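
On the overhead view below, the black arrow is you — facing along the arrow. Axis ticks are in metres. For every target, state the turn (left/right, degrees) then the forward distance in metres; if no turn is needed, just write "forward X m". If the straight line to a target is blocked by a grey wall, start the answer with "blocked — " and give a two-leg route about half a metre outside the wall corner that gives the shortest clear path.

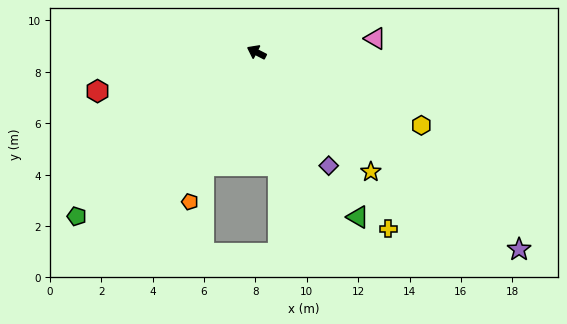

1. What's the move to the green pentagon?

turn left 70°, forward 9.5 m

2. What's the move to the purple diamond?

turn left 150°, forward 5.2 m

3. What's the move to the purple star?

turn left 170°, forward 12.8 m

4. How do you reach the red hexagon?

turn left 41°, forward 6.4 m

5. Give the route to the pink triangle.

turn right 146°, forward 4.6 m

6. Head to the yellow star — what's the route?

turn left 161°, forward 6.4 m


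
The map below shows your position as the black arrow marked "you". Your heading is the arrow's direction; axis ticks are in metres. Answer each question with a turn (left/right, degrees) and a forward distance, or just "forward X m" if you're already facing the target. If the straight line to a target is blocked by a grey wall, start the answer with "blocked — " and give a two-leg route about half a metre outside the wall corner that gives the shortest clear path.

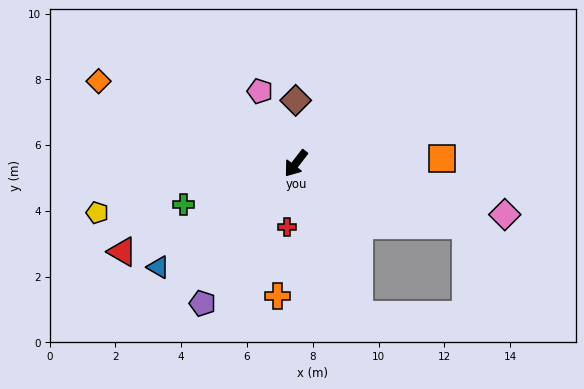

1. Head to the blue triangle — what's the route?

turn right 15°, forward 5.2 m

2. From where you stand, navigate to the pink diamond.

turn left 114°, forward 6.5 m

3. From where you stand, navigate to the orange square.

turn left 130°, forward 4.5 m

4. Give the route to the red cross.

turn left 30°, forward 1.9 m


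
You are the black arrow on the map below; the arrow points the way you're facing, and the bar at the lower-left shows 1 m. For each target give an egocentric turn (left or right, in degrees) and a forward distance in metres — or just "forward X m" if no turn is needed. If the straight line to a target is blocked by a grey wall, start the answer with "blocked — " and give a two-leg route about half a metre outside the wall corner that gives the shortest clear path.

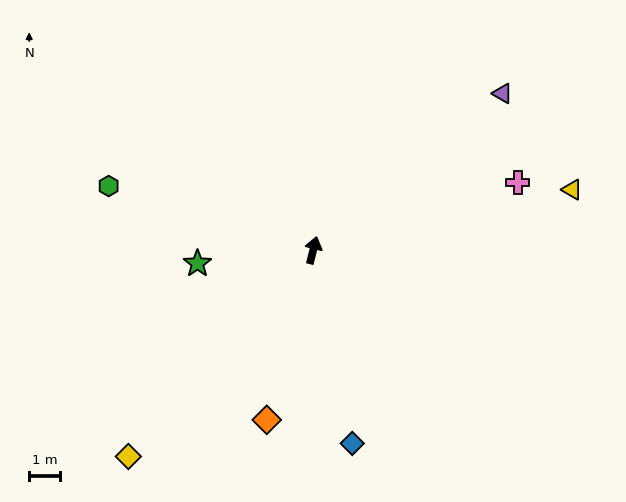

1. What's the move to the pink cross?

turn right 58°, forward 7.0 m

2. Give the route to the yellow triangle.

turn right 63°, forward 8.6 m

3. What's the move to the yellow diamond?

turn left 152°, forward 9.0 m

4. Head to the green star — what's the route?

turn left 111°, forward 3.8 m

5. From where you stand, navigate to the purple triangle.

turn right 36°, forward 7.9 m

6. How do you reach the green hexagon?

turn left 87°, forward 6.9 m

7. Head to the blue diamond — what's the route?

turn right 154°, forward 6.4 m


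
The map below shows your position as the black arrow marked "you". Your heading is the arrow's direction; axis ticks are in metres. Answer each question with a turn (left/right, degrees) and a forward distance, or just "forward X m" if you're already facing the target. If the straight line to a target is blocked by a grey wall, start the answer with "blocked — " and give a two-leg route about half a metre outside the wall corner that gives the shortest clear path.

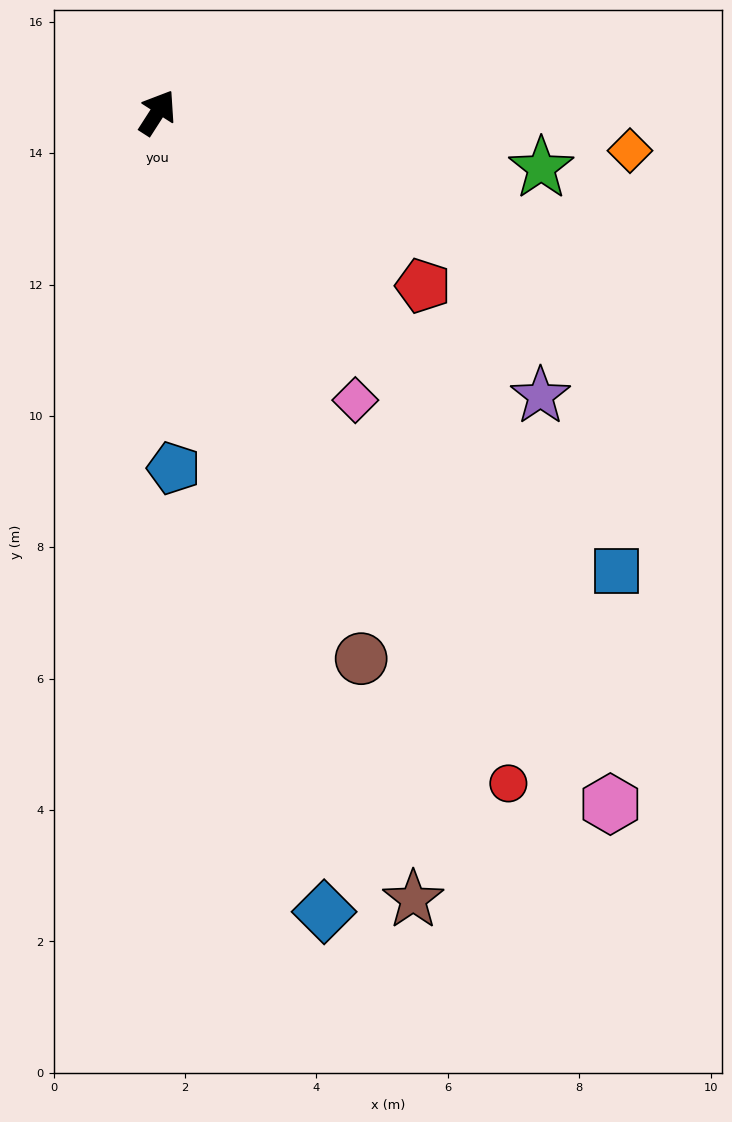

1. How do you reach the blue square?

turn right 102°, forward 9.9 m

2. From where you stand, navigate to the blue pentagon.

turn right 145°, forward 5.4 m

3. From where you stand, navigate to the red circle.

turn right 120°, forward 11.5 m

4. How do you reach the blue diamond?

turn right 136°, forward 12.4 m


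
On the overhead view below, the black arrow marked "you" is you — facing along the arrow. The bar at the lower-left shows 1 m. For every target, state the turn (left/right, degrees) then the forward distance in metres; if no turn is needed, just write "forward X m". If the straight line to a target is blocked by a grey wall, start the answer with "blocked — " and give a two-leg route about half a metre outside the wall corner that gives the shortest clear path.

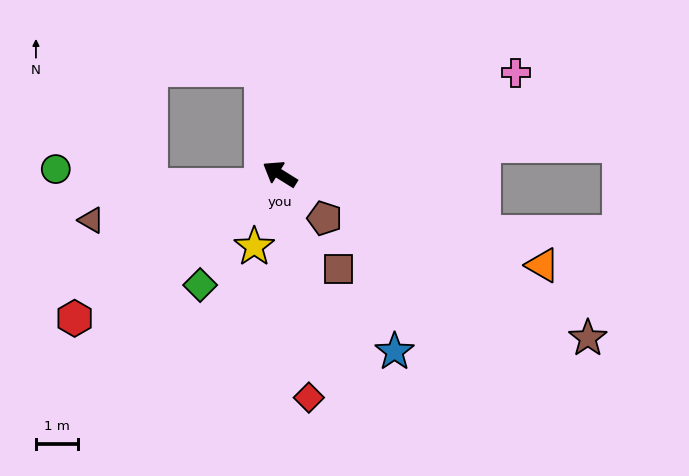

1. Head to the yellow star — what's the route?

turn left 102°, forward 1.8 m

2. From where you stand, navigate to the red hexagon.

turn left 67°, forward 6.0 m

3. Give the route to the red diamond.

turn left 129°, forward 5.4 m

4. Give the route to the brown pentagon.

turn left 167°, forward 1.5 m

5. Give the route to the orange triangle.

turn right 167°, forward 6.6 m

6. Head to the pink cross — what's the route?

turn right 125°, forward 6.1 m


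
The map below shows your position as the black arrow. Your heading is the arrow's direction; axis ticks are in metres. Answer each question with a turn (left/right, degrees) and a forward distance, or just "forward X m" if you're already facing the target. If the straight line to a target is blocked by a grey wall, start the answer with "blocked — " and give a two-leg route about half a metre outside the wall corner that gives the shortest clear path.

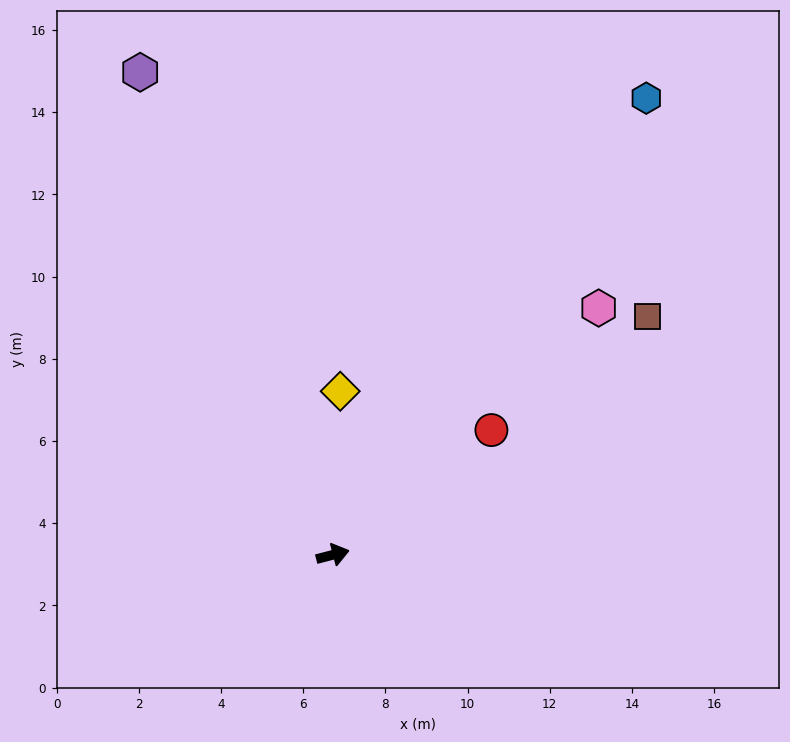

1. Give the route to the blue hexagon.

turn left 41°, forward 13.5 m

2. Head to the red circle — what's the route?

turn left 24°, forward 4.9 m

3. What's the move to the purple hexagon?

turn left 97°, forward 12.6 m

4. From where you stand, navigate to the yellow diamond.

turn left 73°, forward 4.0 m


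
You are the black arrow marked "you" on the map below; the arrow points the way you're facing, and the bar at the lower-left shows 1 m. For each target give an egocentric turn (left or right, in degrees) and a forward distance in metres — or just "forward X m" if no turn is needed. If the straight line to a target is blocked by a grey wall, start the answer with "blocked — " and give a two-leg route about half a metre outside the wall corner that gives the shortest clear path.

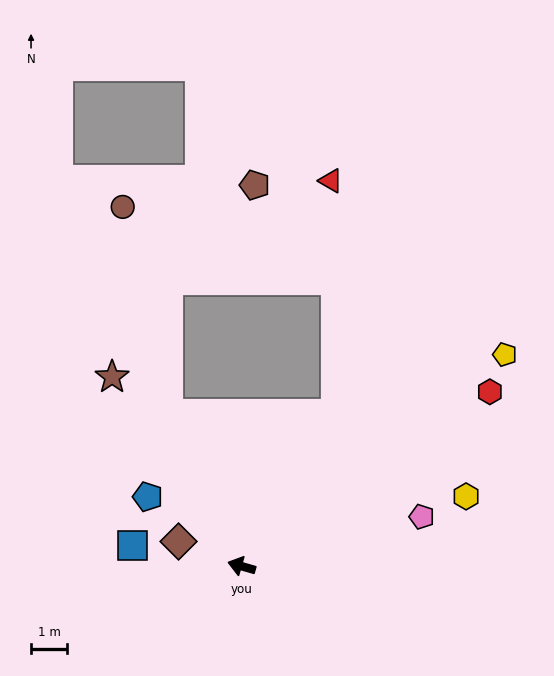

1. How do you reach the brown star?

turn right 40°, forward 6.4 m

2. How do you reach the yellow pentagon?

turn right 125°, forward 9.4 m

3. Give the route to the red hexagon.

turn right 129°, forward 8.5 m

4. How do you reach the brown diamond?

turn right 5°, forward 1.9 m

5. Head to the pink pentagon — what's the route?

turn right 149°, forward 5.2 m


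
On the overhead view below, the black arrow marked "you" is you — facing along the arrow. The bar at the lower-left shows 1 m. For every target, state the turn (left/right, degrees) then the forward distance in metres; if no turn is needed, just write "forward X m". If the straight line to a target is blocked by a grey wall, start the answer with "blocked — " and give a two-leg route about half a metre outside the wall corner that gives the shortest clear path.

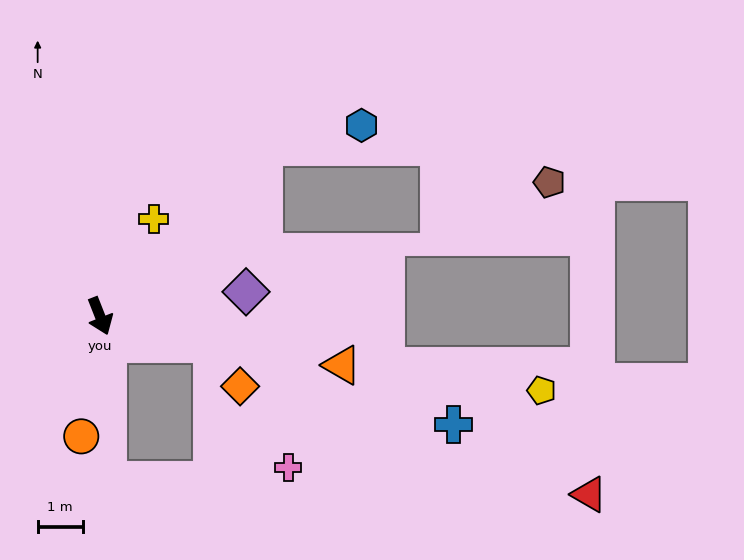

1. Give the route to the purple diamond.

turn left 78°, forward 3.3 m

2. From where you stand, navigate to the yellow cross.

turn left 130°, forward 2.5 m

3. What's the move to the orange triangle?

turn left 57°, forward 5.5 m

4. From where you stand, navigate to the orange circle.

turn right 30°, forward 2.7 m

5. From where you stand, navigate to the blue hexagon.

blocked — turn left 115°, forward 5.2 m, then turn right 34°, forward 2.2 m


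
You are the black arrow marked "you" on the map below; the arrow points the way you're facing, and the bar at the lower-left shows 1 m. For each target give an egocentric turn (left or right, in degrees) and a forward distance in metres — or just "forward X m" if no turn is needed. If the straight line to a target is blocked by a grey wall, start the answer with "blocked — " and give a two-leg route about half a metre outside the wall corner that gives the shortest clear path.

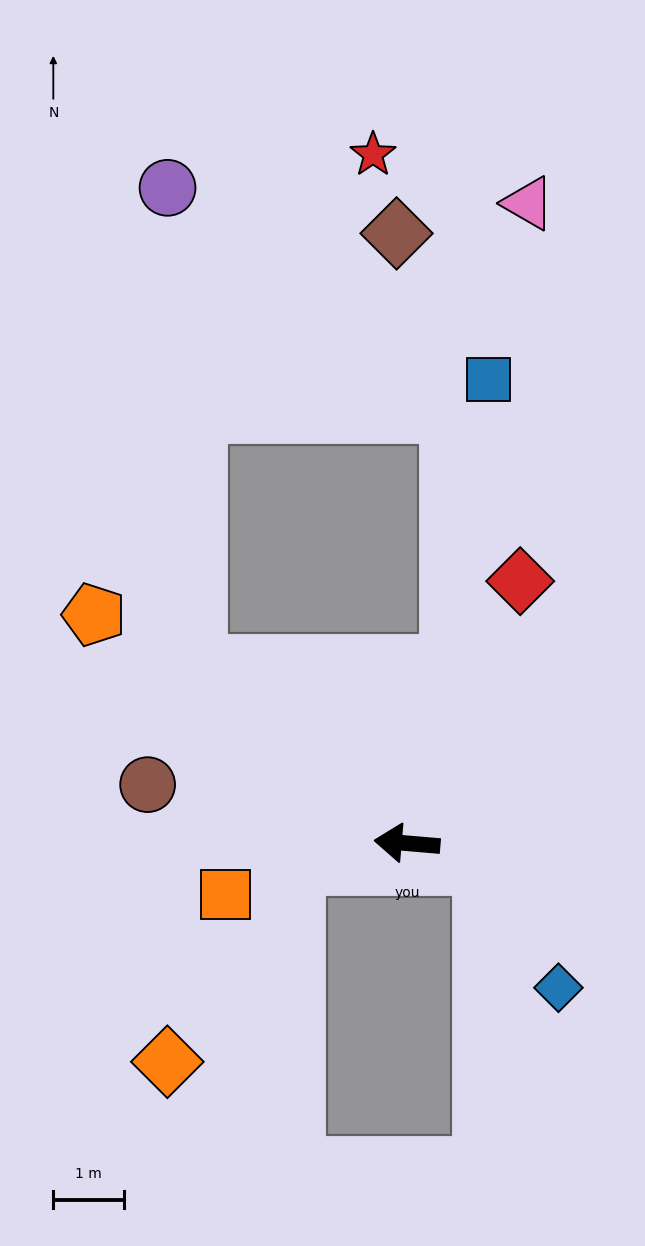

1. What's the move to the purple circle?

blocked — turn right 36°, forward 3.9 m, then turn right 46°, forward 6.8 m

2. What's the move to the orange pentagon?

turn right 31°, forward 5.5 m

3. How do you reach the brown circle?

turn right 8°, forward 3.8 m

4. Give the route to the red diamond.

turn right 108°, forward 4.1 m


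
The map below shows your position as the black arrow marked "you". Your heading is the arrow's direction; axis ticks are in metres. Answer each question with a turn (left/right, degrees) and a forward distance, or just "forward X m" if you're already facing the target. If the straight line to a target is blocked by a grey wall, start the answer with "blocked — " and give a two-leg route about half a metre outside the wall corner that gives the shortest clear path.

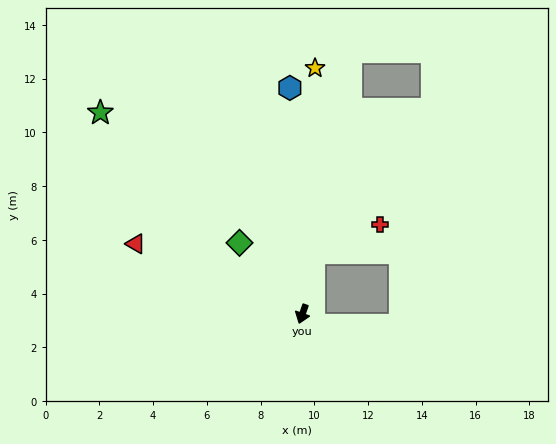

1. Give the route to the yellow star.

turn right 164°, forward 9.2 m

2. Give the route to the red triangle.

turn right 94°, forward 6.7 m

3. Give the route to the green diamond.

turn right 119°, forward 3.5 m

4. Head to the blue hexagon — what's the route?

turn right 158°, forward 8.4 m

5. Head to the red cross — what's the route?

blocked — turn right 171°, forward 2.3 m, then turn right 56°, forward 2.7 m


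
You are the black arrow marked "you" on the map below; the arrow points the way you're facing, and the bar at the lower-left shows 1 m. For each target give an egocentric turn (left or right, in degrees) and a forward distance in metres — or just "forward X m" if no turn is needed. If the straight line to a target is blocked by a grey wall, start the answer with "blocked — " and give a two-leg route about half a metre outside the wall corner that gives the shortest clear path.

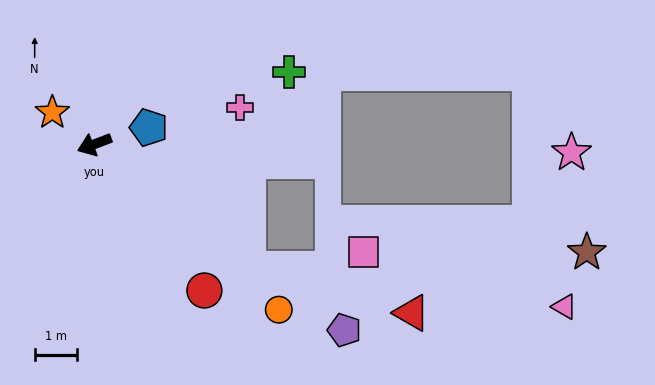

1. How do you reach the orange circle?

turn left 117°, forward 5.8 m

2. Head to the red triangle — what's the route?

blocked — turn left 120°, forward 4.7 m, then turn left 24°, forward 4.0 m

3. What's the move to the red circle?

turn left 106°, forward 4.3 m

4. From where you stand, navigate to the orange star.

turn right 58°, forward 1.2 m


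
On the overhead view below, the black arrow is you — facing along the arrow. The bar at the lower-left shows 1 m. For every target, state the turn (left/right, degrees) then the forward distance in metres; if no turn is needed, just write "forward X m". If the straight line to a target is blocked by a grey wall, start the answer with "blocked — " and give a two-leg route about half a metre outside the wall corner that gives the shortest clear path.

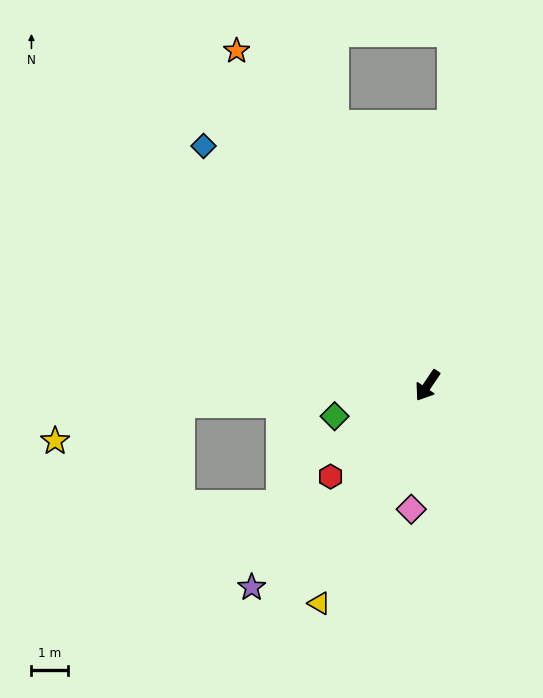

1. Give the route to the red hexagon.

turn right 13°, forward 3.7 m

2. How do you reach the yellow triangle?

turn left 8°, forward 6.7 m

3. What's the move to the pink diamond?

turn left 27°, forward 3.4 m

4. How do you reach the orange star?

turn right 116°, forward 10.6 m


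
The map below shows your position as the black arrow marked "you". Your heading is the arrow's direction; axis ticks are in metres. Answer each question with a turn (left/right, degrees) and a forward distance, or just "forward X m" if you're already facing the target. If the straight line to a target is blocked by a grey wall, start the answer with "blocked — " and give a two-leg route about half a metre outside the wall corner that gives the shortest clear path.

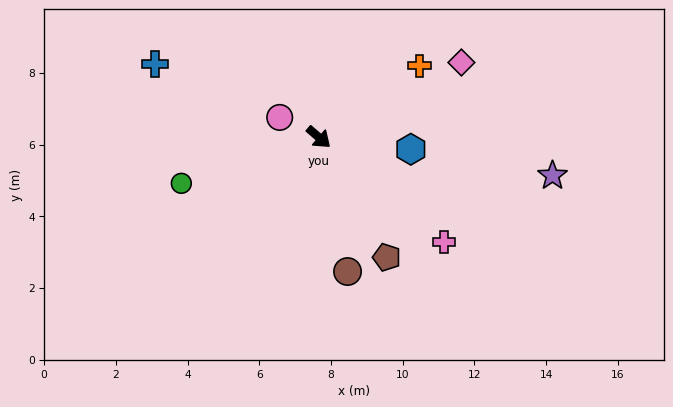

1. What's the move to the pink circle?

turn right 166°, forward 1.2 m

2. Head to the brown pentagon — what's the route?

turn right 20°, forward 3.8 m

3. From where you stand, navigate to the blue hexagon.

turn left 33°, forward 2.6 m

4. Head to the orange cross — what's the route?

turn left 76°, forward 3.4 m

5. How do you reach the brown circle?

turn right 37°, forward 3.8 m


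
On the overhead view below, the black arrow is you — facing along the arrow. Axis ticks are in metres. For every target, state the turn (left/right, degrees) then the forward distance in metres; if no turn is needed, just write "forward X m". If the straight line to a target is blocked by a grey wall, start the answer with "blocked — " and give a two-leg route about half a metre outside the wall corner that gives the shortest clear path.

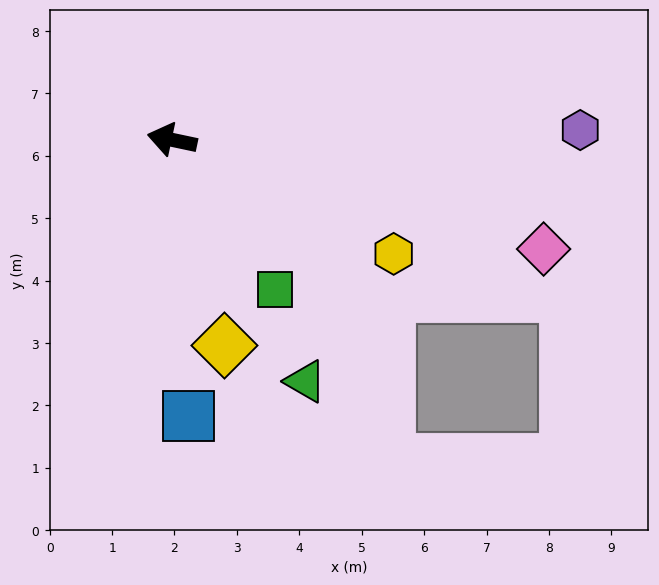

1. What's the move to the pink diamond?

turn left 176°, forward 6.2 m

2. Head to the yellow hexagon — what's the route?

turn left 165°, forward 4.0 m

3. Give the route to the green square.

turn left 136°, forward 2.9 m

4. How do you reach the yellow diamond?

turn left 116°, forward 3.4 m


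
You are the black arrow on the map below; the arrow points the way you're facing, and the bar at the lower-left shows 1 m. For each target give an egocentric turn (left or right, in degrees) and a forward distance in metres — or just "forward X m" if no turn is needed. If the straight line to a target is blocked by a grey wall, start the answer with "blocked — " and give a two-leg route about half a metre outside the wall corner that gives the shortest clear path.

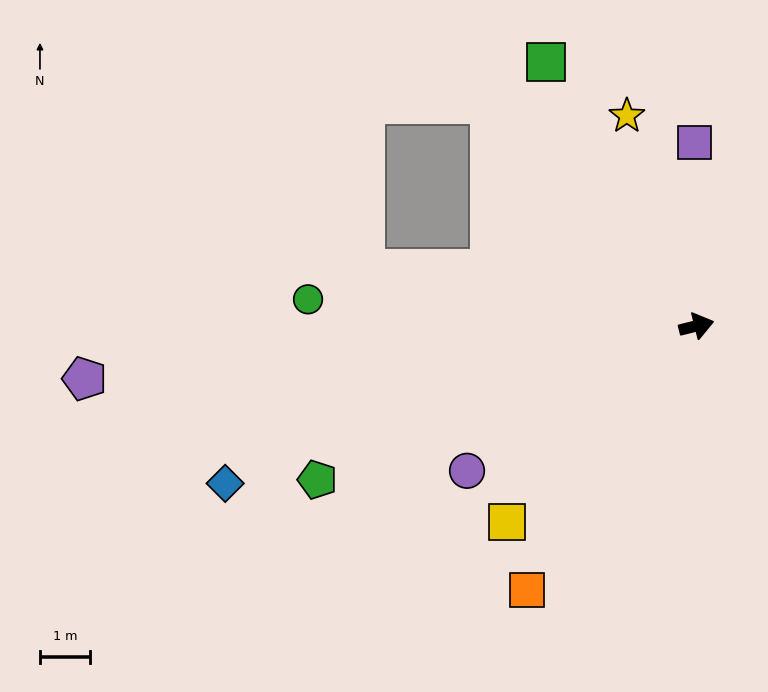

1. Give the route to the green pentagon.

turn right 172°, forward 8.2 m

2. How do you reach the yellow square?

turn right 148°, forward 5.5 m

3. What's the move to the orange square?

turn right 137°, forward 6.3 m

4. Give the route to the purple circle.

turn right 162°, forward 5.5 m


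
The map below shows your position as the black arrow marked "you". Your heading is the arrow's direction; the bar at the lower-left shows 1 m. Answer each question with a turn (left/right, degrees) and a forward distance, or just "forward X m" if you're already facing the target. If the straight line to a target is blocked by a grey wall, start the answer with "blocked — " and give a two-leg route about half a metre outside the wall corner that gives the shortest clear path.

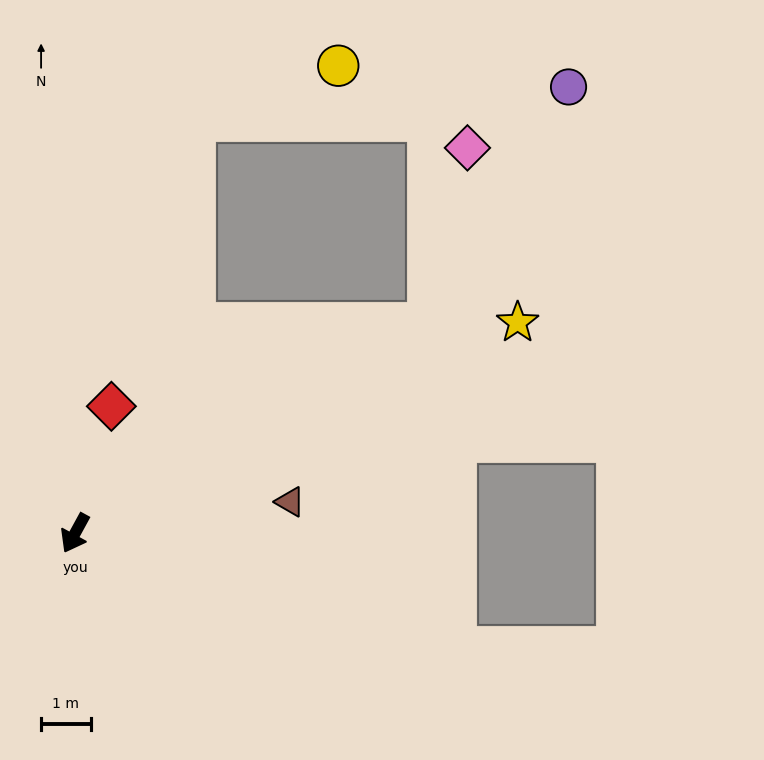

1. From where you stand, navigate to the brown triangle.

turn left 127°, forward 4.4 m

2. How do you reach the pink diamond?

blocked — turn left 149°, forward 8.2 m, then turn left 47°, forward 3.6 m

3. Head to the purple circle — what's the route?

blocked — turn left 149°, forward 8.2 m, then turn left 29°, forward 5.5 m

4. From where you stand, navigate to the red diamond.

turn right 167°, forward 2.7 m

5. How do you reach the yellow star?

turn left 144°, forward 9.8 m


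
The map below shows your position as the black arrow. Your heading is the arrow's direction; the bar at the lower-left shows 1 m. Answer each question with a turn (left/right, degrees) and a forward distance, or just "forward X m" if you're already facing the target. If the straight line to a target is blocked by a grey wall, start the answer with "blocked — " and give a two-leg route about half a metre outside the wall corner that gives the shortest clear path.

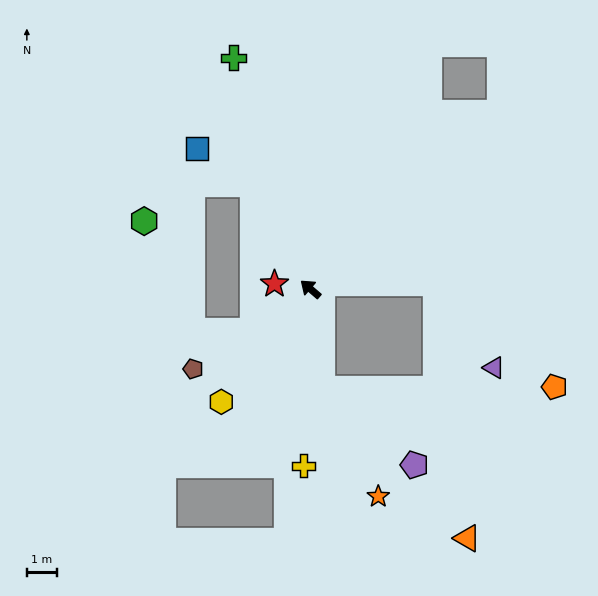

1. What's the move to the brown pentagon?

turn left 75°, forward 4.7 m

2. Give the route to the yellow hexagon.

turn left 92°, forward 4.8 m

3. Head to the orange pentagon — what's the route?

blocked — turn left 137°, forward 3.3 m, then turn left 84°, forward 7.7 m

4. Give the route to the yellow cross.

turn left 128°, forward 5.9 m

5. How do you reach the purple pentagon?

blocked — turn left 137°, forward 3.3 m, then turn left 44°, forward 4.0 m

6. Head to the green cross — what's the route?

turn right 31°, forward 8.1 m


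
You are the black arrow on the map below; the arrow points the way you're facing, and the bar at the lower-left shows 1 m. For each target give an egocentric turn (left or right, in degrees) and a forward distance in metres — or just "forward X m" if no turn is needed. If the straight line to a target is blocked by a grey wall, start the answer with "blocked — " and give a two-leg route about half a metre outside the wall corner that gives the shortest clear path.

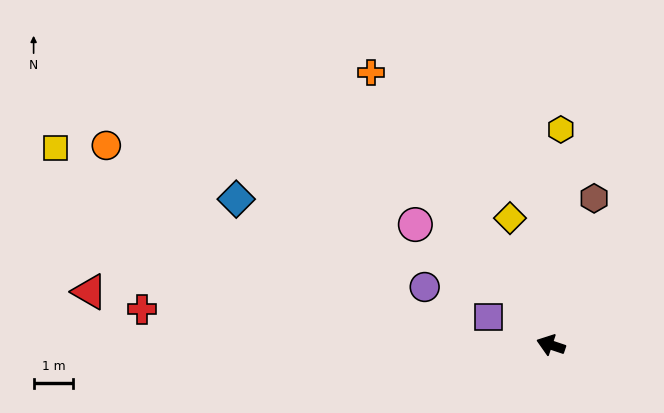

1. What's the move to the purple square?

turn right 6°, forward 1.7 m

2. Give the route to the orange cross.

turn right 38°, forward 8.2 m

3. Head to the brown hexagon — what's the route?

turn right 88°, forward 3.9 m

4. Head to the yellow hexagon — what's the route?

turn right 74°, forward 5.4 m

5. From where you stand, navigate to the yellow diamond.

turn right 54°, forward 3.4 m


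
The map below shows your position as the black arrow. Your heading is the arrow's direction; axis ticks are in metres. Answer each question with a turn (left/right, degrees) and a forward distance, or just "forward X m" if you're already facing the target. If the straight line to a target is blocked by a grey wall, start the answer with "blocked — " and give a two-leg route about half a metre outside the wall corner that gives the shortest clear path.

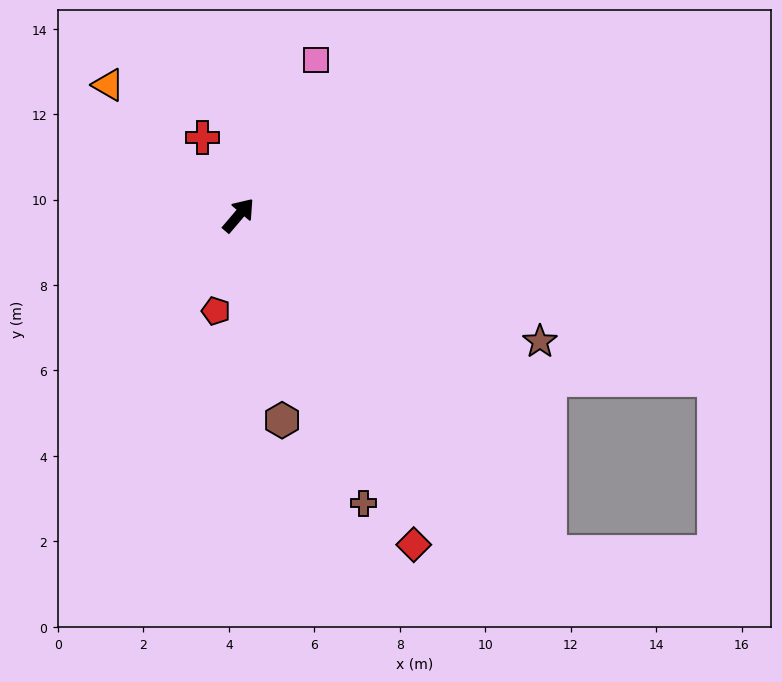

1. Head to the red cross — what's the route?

turn left 65°, forward 2.0 m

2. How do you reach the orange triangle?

turn left 85°, forward 4.3 m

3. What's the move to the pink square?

turn left 14°, forward 4.1 m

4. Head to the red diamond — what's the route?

turn right 112°, forward 8.7 m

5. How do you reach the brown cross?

turn right 116°, forward 7.3 m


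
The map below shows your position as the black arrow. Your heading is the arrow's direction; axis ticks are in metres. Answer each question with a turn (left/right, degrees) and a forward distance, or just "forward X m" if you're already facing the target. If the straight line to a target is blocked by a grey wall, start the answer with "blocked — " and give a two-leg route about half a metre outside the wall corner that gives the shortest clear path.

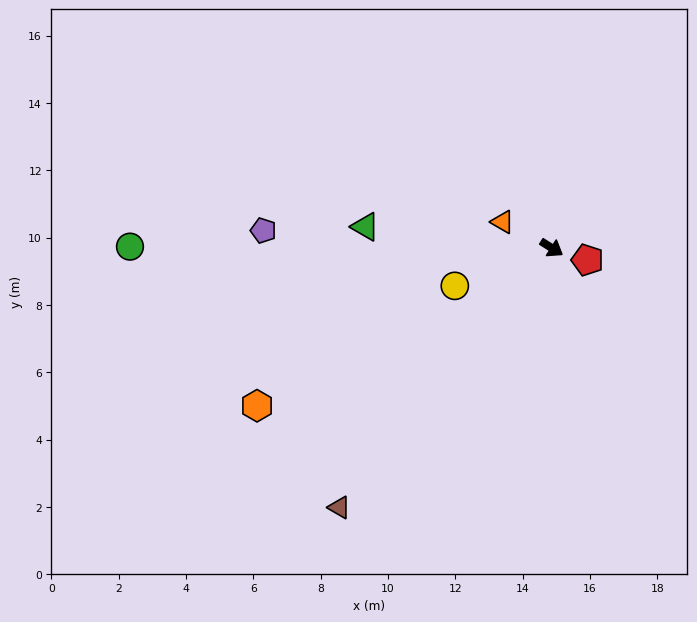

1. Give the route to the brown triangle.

turn right 97°, forward 10.0 m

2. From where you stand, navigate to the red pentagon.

turn left 14°, forward 1.1 m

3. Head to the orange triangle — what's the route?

turn right 176°, forward 1.7 m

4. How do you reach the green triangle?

turn right 154°, forward 5.6 m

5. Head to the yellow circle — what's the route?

turn right 126°, forward 3.1 m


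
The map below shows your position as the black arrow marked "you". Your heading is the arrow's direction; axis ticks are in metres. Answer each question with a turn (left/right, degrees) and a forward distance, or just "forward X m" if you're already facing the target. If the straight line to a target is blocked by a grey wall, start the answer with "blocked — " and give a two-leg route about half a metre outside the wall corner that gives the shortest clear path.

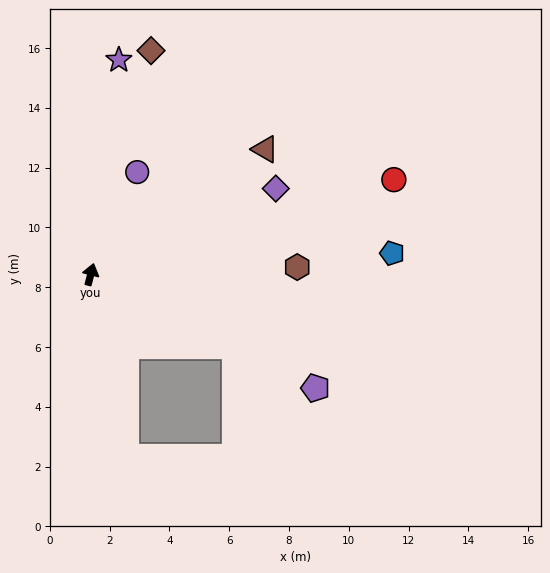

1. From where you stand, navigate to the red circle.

turn right 58°, forward 10.6 m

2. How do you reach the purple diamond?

turn right 51°, forward 6.8 m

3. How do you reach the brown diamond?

forward 7.8 m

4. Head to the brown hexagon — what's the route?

turn right 73°, forward 6.9 m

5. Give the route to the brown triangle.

turn right 40°, forward 7.2 m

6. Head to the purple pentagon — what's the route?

turn right 102°, forward 8.4 m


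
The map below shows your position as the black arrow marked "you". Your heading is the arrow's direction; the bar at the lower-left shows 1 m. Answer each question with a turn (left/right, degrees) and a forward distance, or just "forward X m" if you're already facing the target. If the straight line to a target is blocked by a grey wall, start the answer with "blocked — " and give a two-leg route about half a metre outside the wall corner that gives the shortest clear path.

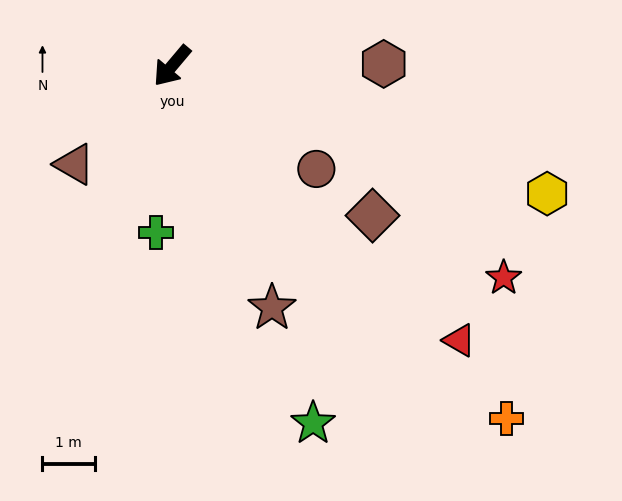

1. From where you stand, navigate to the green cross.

turn left 35°, forward 3.2 m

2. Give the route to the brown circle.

turn left 95°, forward 3.4 m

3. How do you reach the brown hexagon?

turn left 131°, forward 4.0 m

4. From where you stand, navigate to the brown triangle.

turn right 5°, forward 2.6 m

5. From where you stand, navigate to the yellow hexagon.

turn left 111°, forward 7.6 m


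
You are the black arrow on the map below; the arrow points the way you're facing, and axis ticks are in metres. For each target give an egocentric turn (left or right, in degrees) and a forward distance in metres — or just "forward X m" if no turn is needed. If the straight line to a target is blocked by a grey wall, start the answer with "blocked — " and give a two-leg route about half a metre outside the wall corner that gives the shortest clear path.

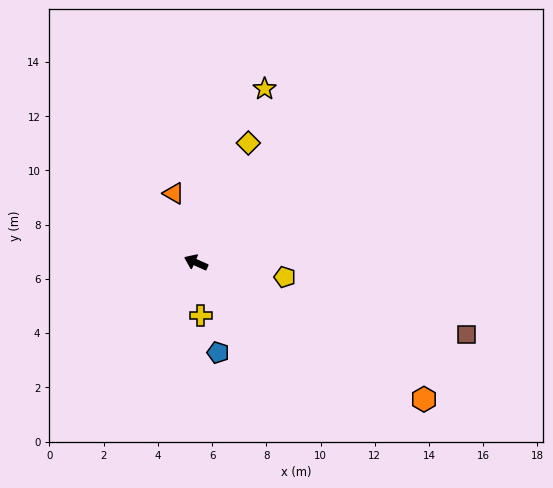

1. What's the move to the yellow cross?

turn left 119°, forward 2.0 m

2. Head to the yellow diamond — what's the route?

turn right 90°, forward 4.8 m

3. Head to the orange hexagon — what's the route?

turn left 173°, forward 9.8 m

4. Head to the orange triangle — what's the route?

turn right 48°, forward 2.7 m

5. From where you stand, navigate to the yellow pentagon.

turn right 165°, forward 3.3 m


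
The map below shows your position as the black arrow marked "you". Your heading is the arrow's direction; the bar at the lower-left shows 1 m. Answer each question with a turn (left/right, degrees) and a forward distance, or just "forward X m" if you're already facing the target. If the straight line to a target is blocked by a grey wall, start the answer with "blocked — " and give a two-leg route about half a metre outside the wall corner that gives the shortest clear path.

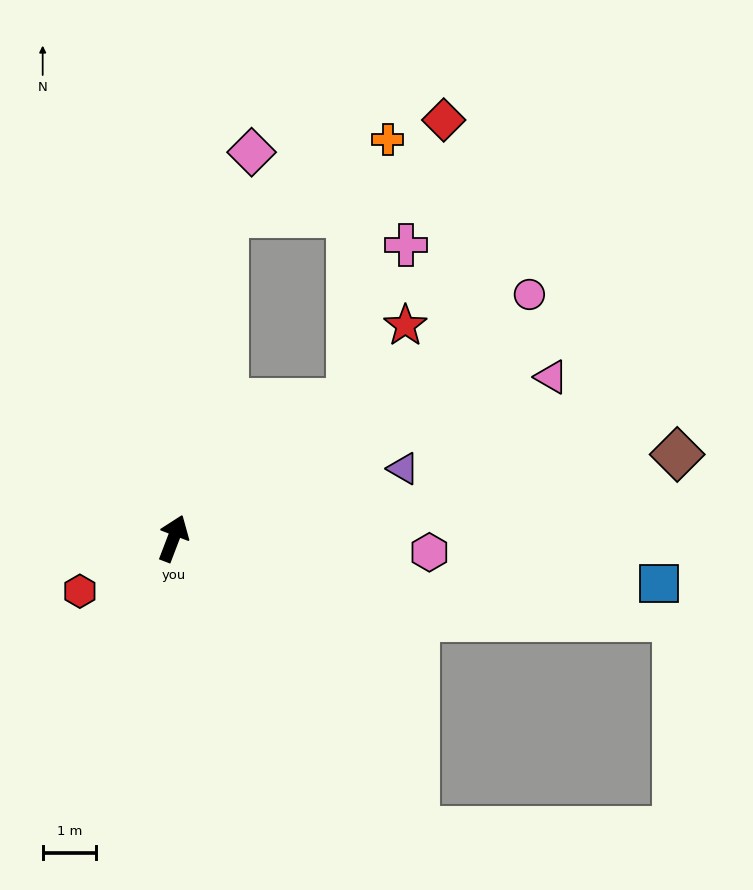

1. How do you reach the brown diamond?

turn right 60°, forward 9.5 m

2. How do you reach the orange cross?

blocked — turn right 31°, forward 4.2 m, then turn left 43°, forward 4.9 m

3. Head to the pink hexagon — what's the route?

turn right 72°, forward 4.8 m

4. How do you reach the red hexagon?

turn left 140°, forward 2.0 m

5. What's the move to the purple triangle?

turn right 52°, forward 4.5 m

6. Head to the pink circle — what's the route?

turn right 35°, forward 8.1 m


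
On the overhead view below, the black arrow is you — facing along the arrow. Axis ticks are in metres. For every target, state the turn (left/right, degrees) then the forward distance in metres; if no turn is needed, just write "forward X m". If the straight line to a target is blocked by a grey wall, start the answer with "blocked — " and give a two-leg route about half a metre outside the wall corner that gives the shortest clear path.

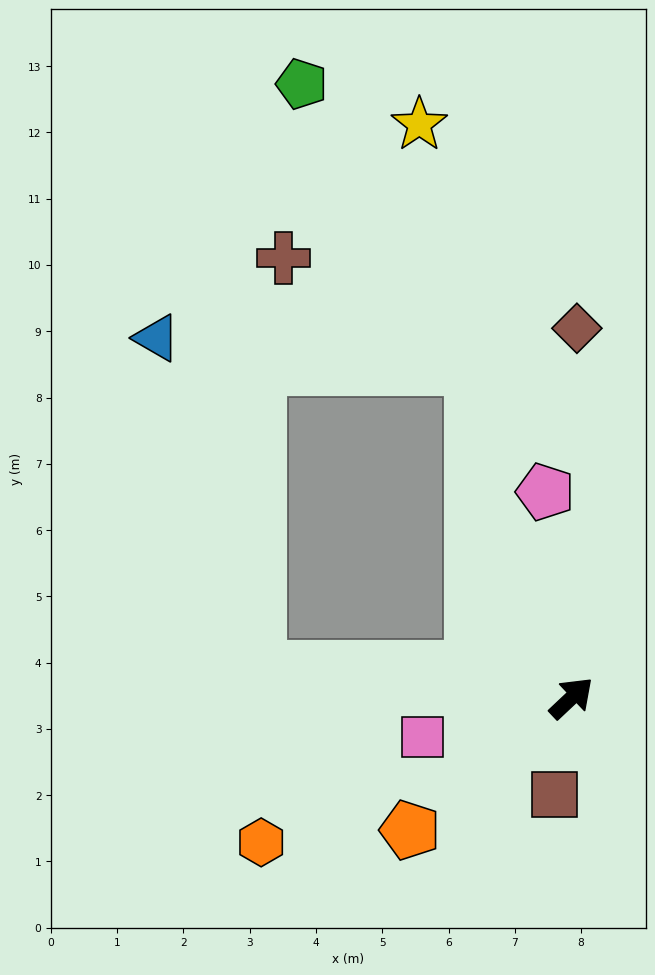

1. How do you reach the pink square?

turn left 151°, forward 2.3 m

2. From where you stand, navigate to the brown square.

turn right 143°, forward 1.5 m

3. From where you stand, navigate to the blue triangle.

blocked — turn left 131°, forward 4.7 m, then turn right 67°, forward 5.2 m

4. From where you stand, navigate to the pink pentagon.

turn left 54°, forward 3.1 m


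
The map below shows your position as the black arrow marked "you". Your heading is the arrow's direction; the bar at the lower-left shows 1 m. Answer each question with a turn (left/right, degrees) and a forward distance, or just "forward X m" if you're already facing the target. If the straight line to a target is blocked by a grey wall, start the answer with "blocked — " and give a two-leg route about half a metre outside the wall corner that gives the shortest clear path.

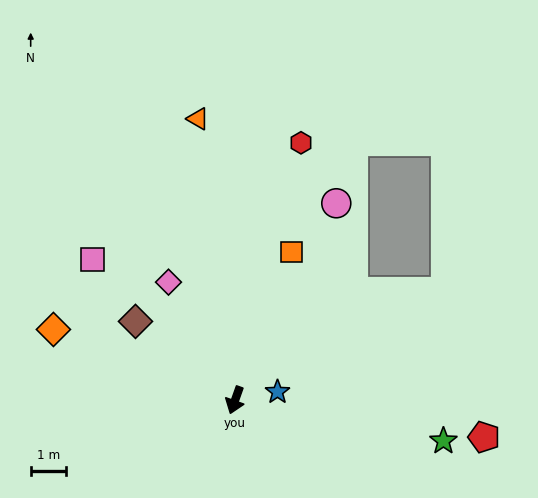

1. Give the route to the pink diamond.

turn right 131°, forward 3.8 m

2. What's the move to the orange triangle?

turn right 153°, forward 8.1 m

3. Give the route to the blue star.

turn left 121°, forward 1.2 m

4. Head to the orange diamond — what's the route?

turn right 92°, forward 5.5 m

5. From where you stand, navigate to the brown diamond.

turn right 109°, forward 3.6 m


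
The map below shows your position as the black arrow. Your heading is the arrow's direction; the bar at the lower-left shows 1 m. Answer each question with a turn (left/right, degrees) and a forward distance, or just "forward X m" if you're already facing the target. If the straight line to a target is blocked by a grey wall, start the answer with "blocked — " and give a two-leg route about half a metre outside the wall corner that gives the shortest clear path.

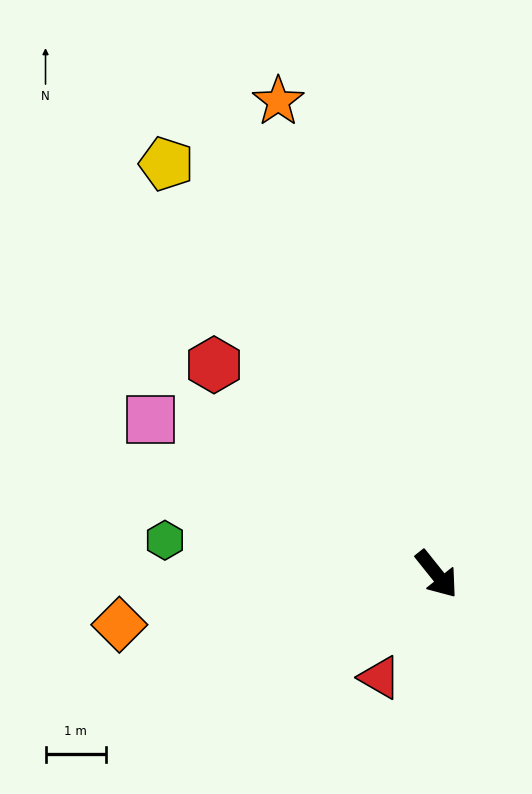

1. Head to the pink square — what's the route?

turn right 157°, forward 5.4 m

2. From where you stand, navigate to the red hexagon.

turn right 172°, forward 5.1 m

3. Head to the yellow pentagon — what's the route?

turn left 175°, forward 8.2 m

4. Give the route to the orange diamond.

turn right 120°, forward 5.4 m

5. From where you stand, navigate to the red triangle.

turn right 67°, forward 2.0 m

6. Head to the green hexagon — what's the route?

turn right 136°, forward 4.6 m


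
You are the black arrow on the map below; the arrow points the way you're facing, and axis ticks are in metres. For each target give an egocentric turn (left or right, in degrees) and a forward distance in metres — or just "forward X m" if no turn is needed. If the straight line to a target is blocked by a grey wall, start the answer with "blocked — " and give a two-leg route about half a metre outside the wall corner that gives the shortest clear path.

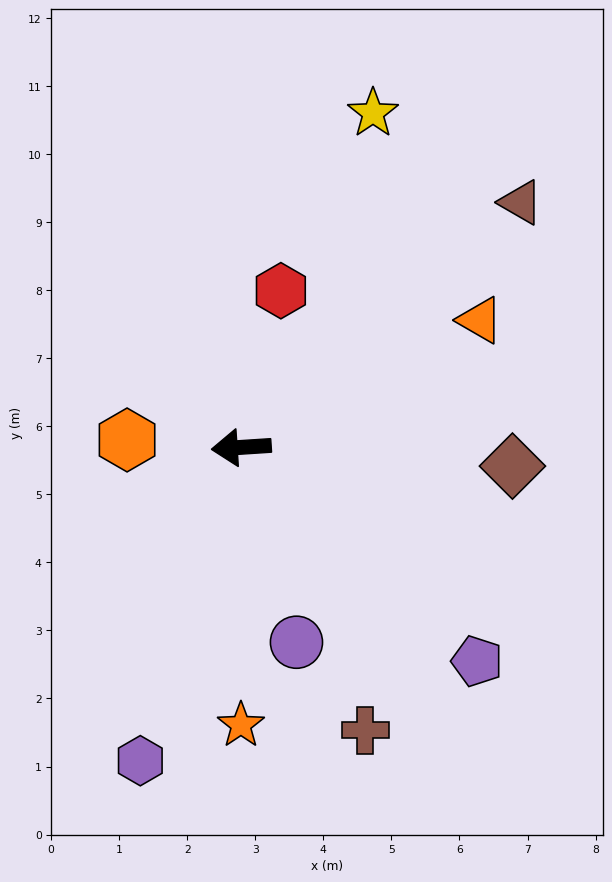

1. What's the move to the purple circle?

turn left 102°, forward 3.0 m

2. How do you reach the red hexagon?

turn right 108°, forward 2.4 m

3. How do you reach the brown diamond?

turn left 172°, forward 4.0 m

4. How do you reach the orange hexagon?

turn right 7°, forward 1.7 m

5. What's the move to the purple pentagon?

turn left 134°, forward 4.7 m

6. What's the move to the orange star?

turn left 86°, forward 4.1 m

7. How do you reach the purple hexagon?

turn left 68°, forward 4.8 m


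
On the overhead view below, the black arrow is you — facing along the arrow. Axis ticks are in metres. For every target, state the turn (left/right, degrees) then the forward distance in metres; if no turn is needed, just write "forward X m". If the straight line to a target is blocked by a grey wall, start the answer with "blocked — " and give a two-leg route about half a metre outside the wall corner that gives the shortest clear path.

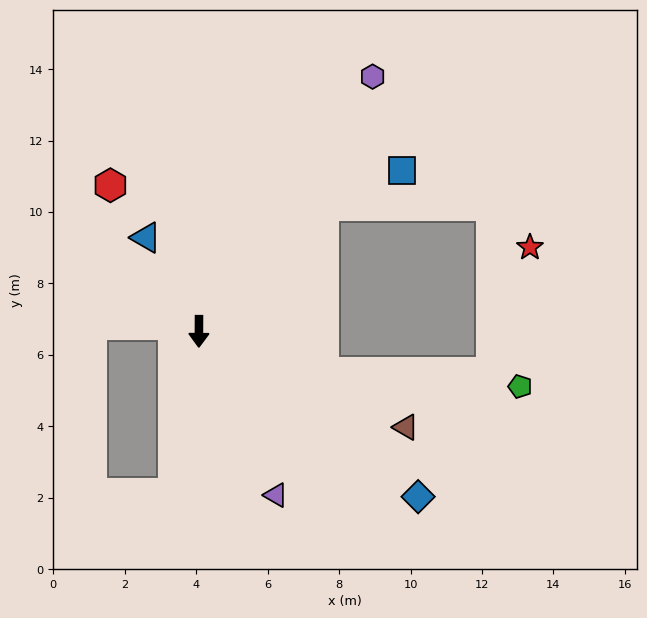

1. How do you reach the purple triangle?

turn left 25°, forward 5.1 m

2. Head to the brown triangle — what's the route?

turn left 65°, forward 6.4 m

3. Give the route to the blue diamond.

turn left 53°, forward 7.7 m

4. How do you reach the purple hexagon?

turn left 146°, forward 8.6 m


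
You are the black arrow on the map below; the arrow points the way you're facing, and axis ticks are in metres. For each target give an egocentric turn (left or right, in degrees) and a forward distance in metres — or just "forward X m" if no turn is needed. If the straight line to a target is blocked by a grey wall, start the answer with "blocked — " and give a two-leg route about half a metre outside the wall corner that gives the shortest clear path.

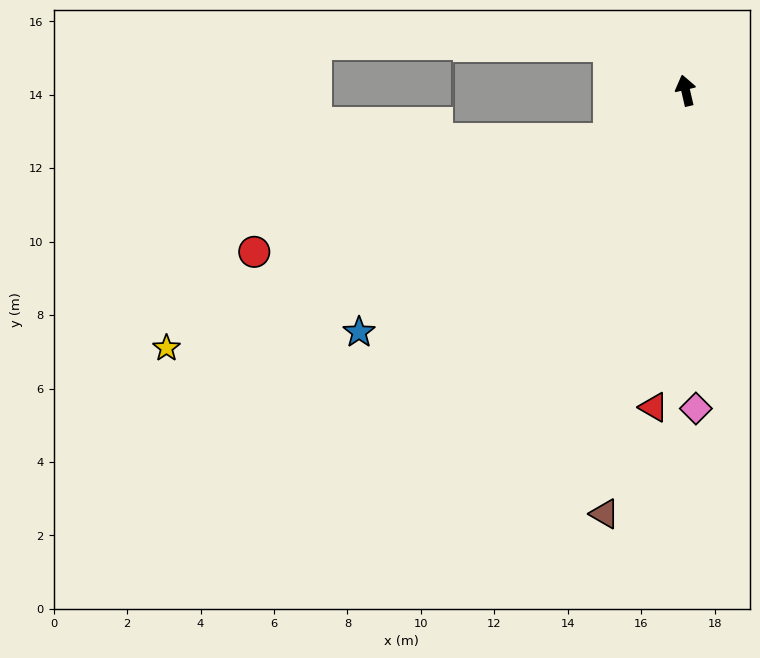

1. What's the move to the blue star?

turn left 113°, forward 11.1 m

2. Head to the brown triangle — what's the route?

turn left 156°, forward 11.7 m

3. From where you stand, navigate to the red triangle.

turn left 161°, forward 8.7 m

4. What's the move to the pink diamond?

turn left 169°, forward 8.7 m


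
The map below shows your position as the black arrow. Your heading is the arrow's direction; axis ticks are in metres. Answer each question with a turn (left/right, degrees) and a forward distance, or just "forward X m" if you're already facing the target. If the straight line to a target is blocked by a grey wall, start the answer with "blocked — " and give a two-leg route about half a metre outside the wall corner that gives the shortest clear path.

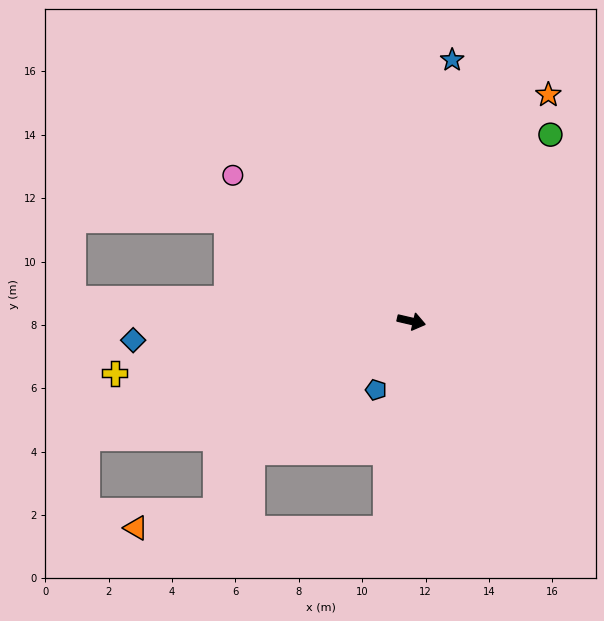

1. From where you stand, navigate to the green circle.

turn left 66°, forward 7.3 m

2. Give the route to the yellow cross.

turn right 157°, forward 9.5 m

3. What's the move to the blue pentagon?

turn right 104°, forward 2.4 m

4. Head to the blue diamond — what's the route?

turn right 163°, forward 8.8 m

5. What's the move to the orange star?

turn left 72°, forward 8.4 m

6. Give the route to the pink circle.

turn left 154°, forward 7.3 m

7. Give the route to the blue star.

turn left 94°, forward 8.3 m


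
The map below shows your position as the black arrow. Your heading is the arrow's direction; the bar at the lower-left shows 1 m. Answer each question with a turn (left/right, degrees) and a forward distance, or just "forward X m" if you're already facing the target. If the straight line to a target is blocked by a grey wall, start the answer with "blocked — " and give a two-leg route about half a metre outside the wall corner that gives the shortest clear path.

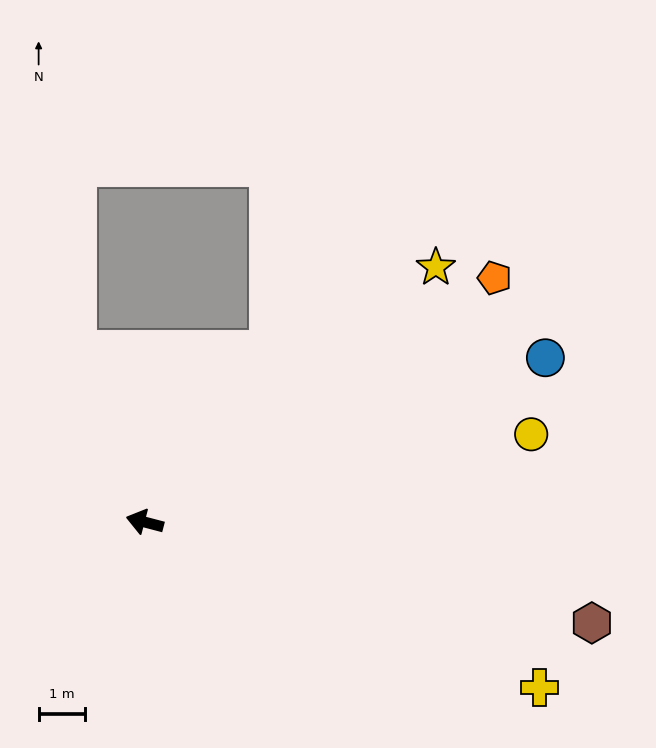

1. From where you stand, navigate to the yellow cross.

turn left 172°, forward 9.1 m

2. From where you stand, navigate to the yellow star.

turn right 124°, forward 8.3 m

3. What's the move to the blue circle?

turn right 143°, forward 9.3 m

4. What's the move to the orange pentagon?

turn right 130°, forward 9.1 m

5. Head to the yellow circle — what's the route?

turn right 153°, forward 8.5 m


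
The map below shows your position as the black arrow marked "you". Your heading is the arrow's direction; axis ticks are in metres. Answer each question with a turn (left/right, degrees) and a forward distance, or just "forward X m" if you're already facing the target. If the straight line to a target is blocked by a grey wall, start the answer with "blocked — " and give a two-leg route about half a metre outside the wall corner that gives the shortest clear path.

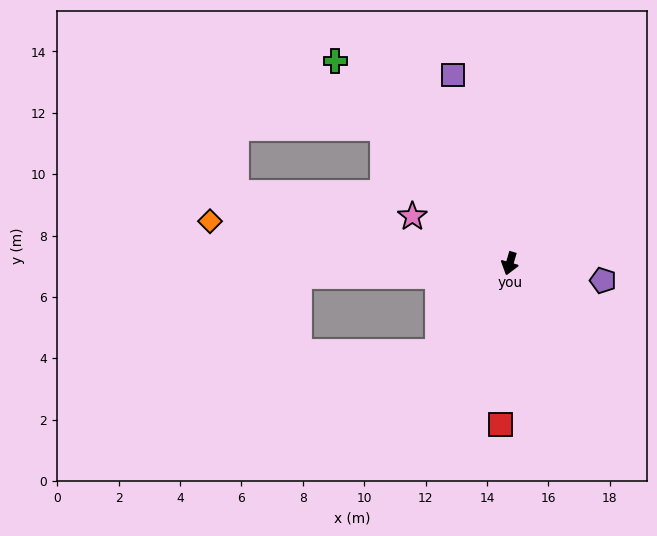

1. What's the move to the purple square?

turn right 147°, forward 6.4 m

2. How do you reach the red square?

turn left 13°, forward 5.3 m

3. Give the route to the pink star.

turn right 100°, forward 3.5 m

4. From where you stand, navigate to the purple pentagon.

turn left 96°, forward 3.1 m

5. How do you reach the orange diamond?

turn right 82°, forward 9.9 m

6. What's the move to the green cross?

turn right 123°, forward 8.7 m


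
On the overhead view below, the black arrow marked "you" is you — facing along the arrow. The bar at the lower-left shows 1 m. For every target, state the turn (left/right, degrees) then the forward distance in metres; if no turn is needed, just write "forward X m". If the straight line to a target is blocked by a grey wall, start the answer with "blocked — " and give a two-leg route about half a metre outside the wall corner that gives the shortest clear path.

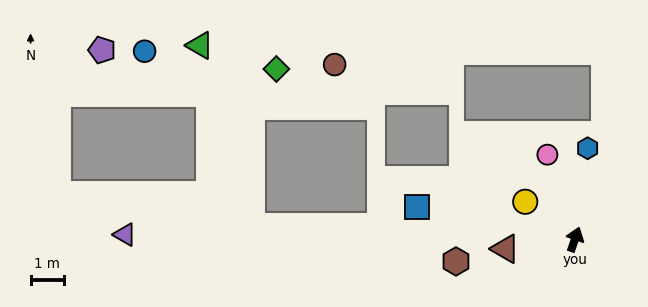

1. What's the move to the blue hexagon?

turn left 11°, forward 2.8 m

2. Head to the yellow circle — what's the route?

turn left 72°, forward 1.9 m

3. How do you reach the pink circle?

turn left 37°, forward 2.7 m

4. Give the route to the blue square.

turn left 98°, forward 4.9 m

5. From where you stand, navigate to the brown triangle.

turn left 117°, forward 2.1 m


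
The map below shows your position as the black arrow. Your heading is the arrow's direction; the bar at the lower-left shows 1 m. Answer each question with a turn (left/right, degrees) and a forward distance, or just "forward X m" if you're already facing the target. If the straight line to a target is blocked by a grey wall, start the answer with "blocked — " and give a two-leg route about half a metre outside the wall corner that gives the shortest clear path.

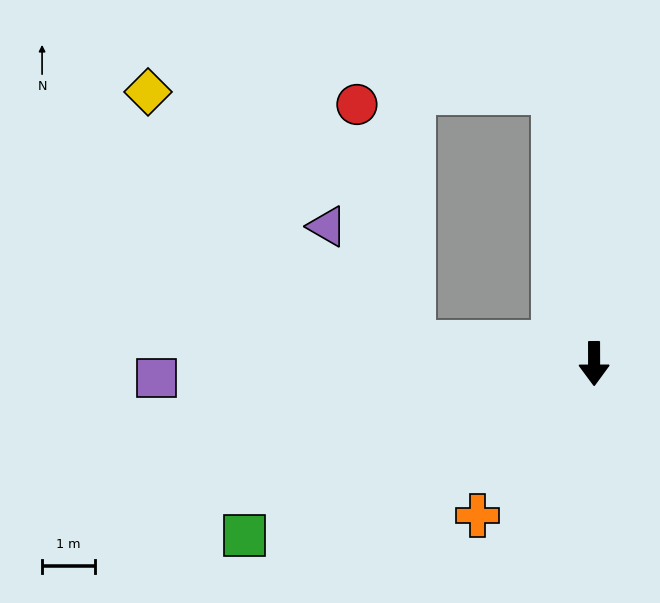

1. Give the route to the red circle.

blocked — turn right 97°, forward 3.4 m, then turn right 70°, forward 4.6 m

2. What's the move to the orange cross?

turn right 38°, forward 3.6 m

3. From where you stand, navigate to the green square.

turn right 64°, forward 7.3 m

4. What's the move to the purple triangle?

blocked — turn right 97°, forward 3.4 m, then turn right 47°, forward 2.7 m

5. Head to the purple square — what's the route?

turn right 88°, forward 8.2 m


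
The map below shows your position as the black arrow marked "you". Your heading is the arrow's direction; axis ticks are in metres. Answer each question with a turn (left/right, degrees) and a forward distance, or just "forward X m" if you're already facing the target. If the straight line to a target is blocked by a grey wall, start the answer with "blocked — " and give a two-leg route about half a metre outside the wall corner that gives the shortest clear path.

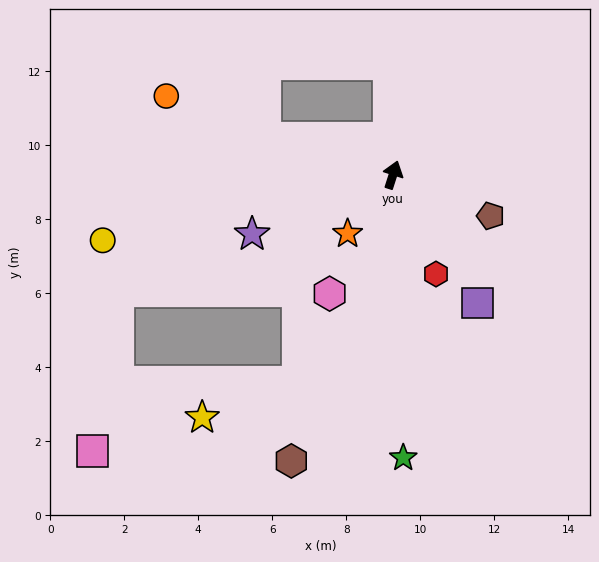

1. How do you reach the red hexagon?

turn right 139°, forward 2.9 m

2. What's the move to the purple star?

turn left 131°, forward 4.1 m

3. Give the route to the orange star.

turn left 160°, forward 2.0 m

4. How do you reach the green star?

turn right 160°, forward 7.7 m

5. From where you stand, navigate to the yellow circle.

turn left 121°, forward 8.0 m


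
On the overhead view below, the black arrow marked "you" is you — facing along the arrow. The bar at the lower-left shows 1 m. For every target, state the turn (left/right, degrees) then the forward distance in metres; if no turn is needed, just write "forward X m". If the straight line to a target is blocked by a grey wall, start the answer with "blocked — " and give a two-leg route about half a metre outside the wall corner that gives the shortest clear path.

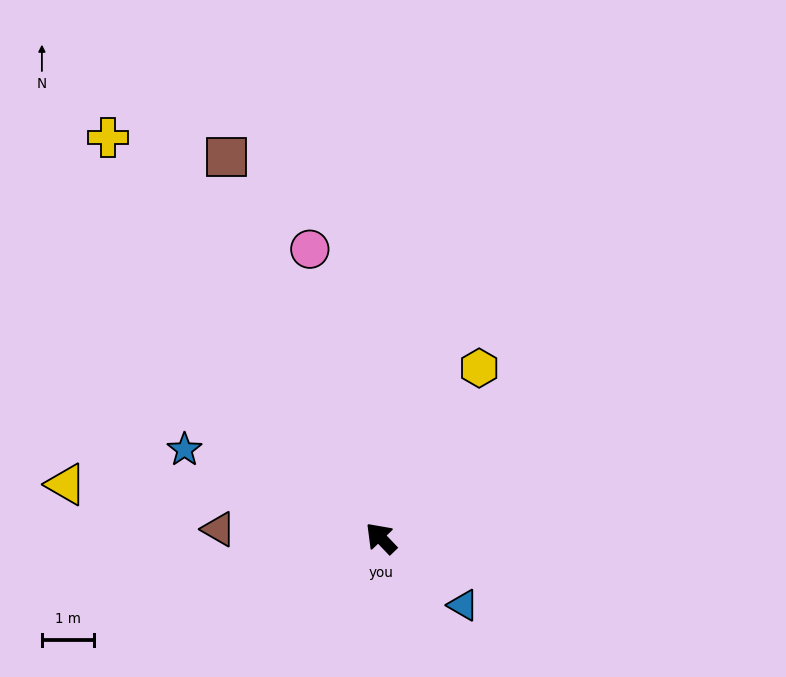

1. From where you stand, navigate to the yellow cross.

turn right 9°, forward 9.4 m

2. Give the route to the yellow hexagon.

turn right 74°, forward 3.8 m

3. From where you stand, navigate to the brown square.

turn right 22°, forward 7.9 m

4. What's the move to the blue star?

turn left 22°, forward 4.2 m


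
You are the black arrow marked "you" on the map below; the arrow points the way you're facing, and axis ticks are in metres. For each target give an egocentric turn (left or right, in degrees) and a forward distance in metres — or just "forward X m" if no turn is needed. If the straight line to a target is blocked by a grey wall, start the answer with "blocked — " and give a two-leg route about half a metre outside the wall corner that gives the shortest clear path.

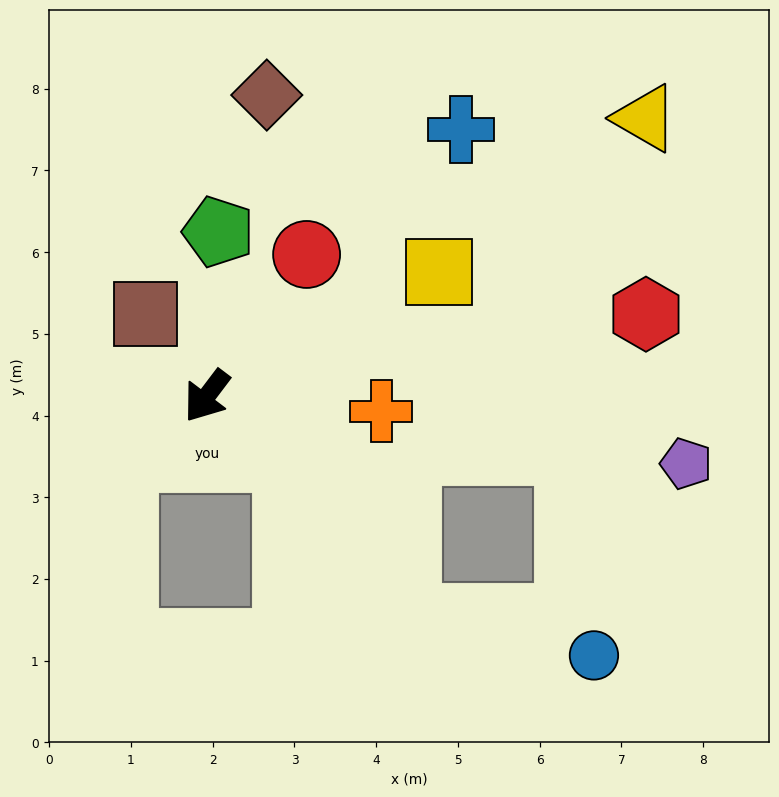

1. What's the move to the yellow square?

turn left 155°, forward 3.2 m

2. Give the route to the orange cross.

turn left 122°, forward 2.1 m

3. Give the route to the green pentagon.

turn right 147°, forward 2.0 m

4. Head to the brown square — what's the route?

turn right 106°, forward 1.3 m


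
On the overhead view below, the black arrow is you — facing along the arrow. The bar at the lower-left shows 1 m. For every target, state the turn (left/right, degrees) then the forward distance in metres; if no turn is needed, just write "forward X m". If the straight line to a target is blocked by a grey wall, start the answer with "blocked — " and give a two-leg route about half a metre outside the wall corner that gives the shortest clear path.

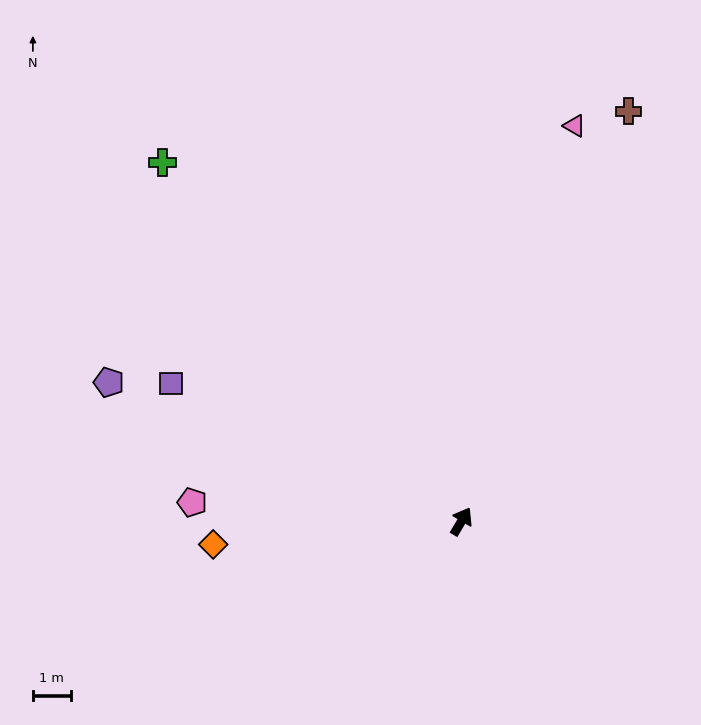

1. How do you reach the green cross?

turn left 70°, forward 12.4 m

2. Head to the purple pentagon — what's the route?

turn left 99°, forward 10.1 m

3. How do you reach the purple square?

turn left 95°, forward 8.5 m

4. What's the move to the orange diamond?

turn left 126°, forward 6.6 m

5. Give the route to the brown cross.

turn left 8°, forward 11.7 m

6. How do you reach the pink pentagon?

turn left 117°, forward 7.2 m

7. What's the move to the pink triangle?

turn left 15°, forward 10.9 m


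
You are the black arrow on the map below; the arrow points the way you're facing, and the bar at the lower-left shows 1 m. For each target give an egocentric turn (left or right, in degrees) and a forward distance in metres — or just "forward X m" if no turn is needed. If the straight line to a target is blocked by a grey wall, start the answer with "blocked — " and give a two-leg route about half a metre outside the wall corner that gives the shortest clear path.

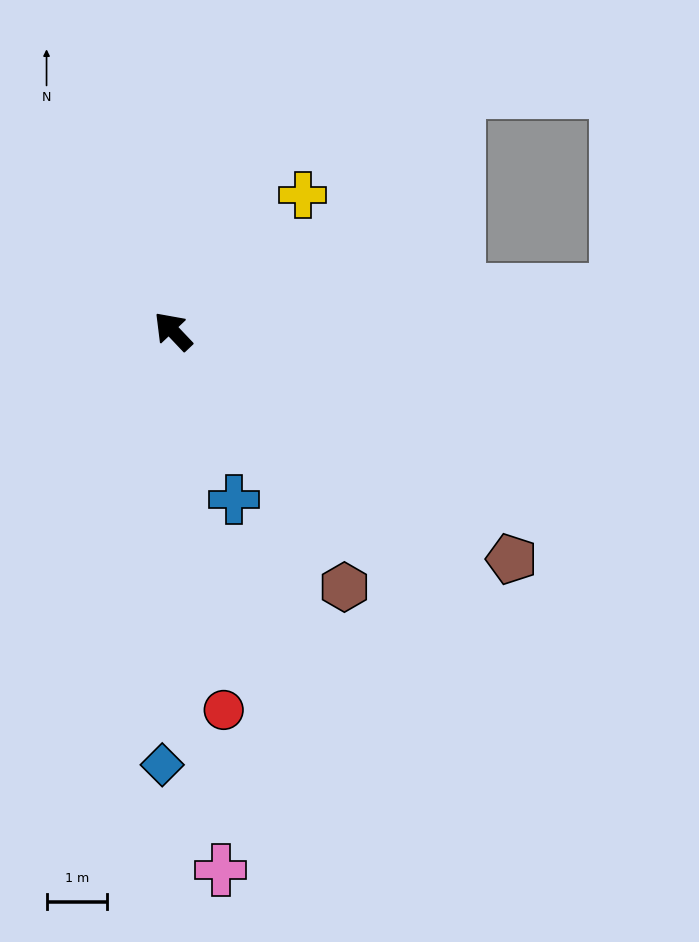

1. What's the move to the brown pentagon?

turn right 167°, forward 6.7 m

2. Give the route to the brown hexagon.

turn left 170°, forward 5.1 m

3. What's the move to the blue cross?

turn left 157°, forward 2.9 m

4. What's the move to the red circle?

turn left 144°, forward 6.3 m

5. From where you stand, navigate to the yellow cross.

turn right 87°, forward 3.1 m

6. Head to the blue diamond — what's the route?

turn left 135°, forward 7.1 m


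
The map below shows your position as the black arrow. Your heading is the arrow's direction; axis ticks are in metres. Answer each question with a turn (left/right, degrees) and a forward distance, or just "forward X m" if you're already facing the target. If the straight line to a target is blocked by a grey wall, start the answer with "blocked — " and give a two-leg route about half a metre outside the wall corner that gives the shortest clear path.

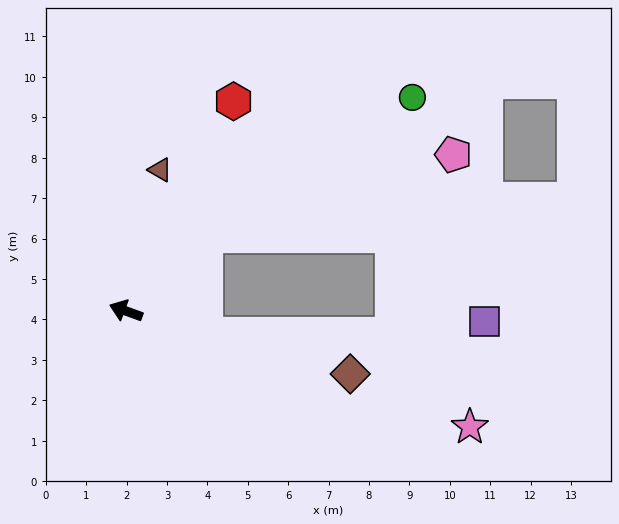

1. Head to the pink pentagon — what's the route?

blocked — turn right 117°, forward 2.7 m, then turn right 25°, forward 6.5 m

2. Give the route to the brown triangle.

turn right 84°, forward 3.6 m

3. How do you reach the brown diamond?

turn right 176°, forward 5.8 m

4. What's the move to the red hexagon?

turn right 97°, forward 5.8 m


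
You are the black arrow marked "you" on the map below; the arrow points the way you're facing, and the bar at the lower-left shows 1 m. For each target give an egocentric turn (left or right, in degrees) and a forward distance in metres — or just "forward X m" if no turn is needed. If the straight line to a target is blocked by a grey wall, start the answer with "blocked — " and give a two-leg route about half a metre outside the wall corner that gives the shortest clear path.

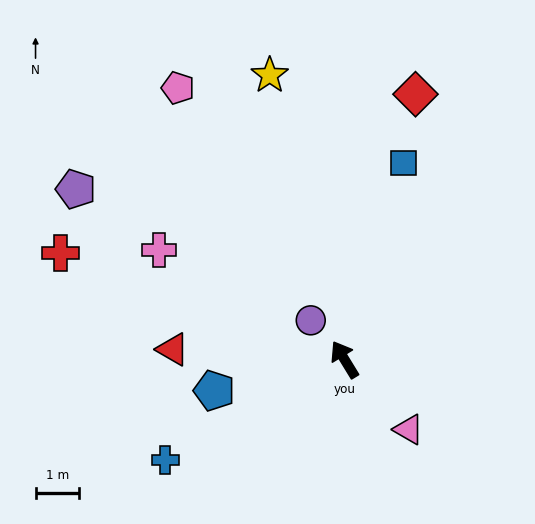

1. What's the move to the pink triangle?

turn right 169°, forward 2.2 m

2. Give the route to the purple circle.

turn left 9°, forward 1.2 m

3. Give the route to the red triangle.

turn left 55°, forward 4.0 m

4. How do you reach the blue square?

turn right 48°, forward 4.7 m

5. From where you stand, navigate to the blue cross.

turn left 88°, forward 4.8 m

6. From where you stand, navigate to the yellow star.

turn right 17°, forward 6.8 m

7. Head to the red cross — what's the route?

turn left 38°, forward 7.0 m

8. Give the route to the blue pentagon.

turn left 72°, forward 3.1 m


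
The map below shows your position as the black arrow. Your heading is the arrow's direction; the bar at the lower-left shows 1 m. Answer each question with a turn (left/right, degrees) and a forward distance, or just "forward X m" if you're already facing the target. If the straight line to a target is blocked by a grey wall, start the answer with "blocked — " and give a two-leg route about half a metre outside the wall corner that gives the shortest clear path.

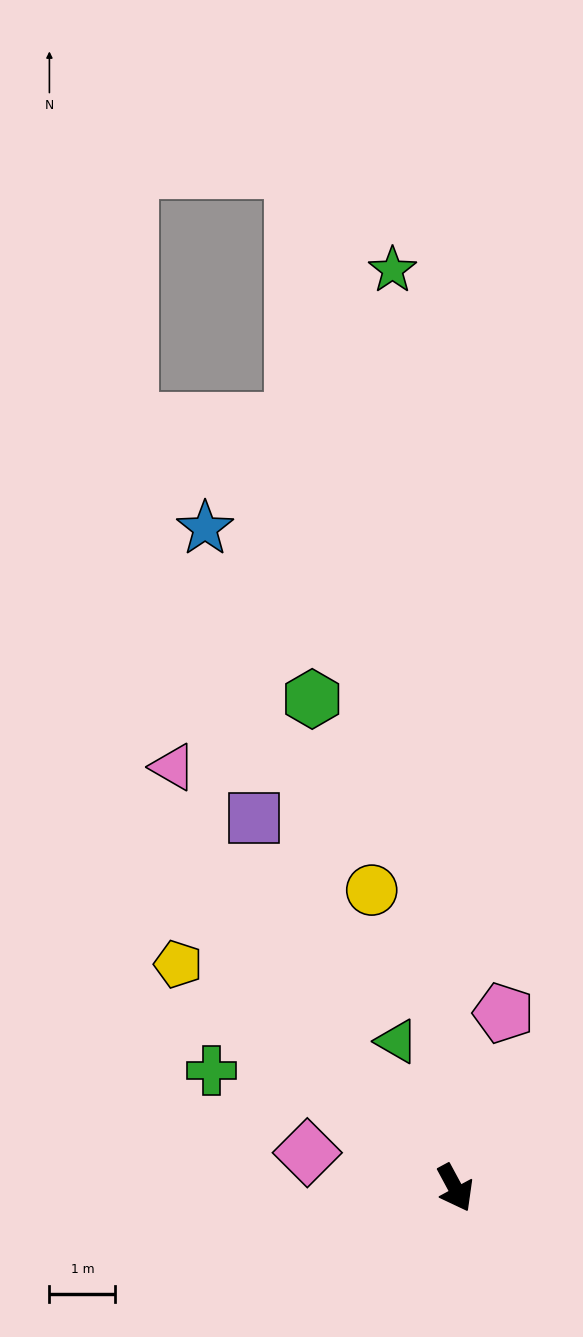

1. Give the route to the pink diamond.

turn right 132°, forward 2.3 m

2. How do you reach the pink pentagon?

turn left 136°, forward 2.7 m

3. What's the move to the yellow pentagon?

turn right 157°, forward 5.4 m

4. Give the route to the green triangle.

turn left 173°, forward 2.4 m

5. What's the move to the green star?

turn left 156°, forward 13.9 m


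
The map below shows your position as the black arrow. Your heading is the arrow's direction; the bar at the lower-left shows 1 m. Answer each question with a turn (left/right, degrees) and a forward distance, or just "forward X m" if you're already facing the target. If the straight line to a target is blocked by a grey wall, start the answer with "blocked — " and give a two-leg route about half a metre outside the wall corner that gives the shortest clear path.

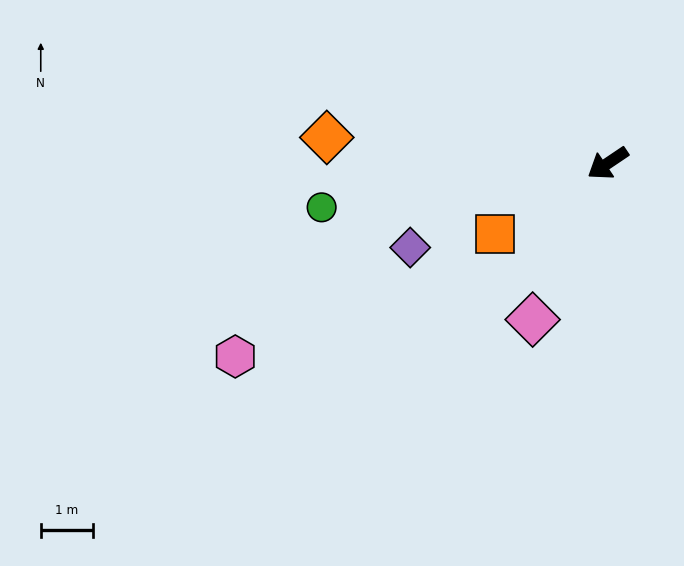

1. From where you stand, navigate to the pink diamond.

turn left 30°, forward 3.3 m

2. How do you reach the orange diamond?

turn right 39°, forward 5.4 m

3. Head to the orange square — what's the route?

forward 2.6 m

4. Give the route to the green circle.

turn right 25°, forward 5.6 m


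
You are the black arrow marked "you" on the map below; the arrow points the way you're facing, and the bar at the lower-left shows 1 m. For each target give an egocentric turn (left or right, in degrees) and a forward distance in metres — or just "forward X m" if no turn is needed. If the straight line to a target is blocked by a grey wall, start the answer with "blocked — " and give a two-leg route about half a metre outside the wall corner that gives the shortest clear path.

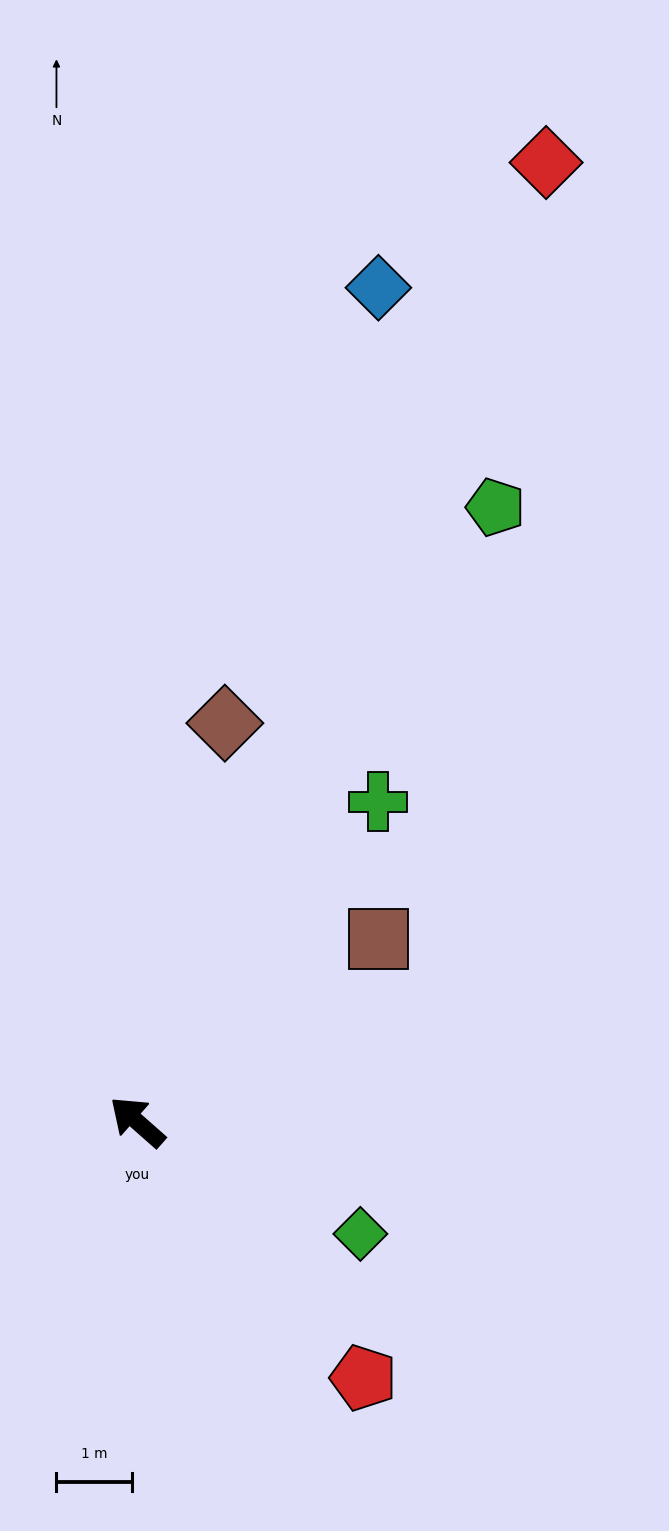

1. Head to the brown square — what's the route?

turn right 101°, forward 4.0 m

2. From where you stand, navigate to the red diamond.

turn right 72°, forward 13.8 m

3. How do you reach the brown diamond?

turn right 61°, forward 5.4 m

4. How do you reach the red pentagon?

turn left 173°, forward 4.5 m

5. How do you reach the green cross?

turn right 86°, forward 5.3 m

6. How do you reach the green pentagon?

turn right 79°, forward 9.4 m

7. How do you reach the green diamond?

turn right 165°, forward 3.3 m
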